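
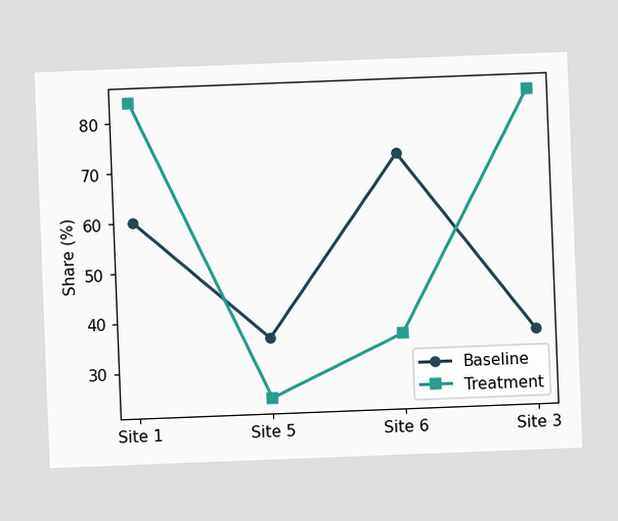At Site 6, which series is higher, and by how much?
The chart is tilted about 2° counter-clockwise. At Site 6, Baseline sits above the other line by 36%.

Baseline, by 36%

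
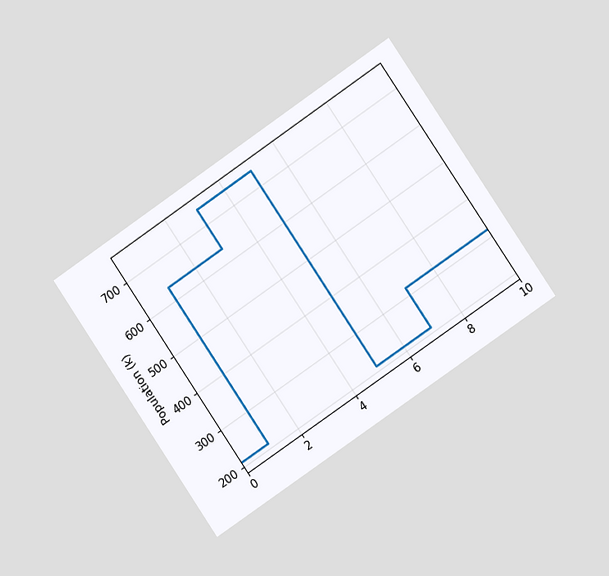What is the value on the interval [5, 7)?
212k

The chart is tilted about 34° counter-clockwise and viewed at a slight angle. On [5, 7) the step sits at 212k.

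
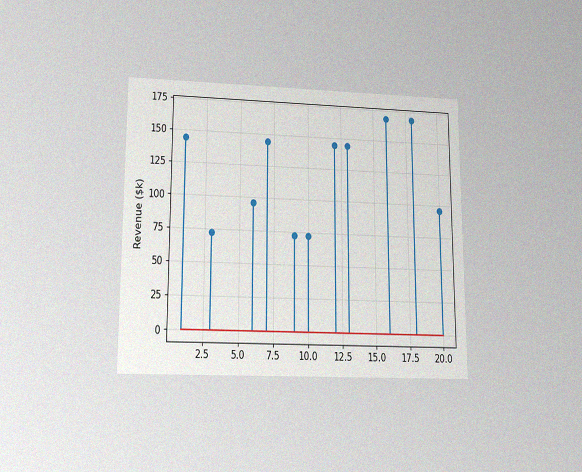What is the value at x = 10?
$72k

The chart is viewed slightly from below, with some photo noise. The stem at x=10 reaches $72k.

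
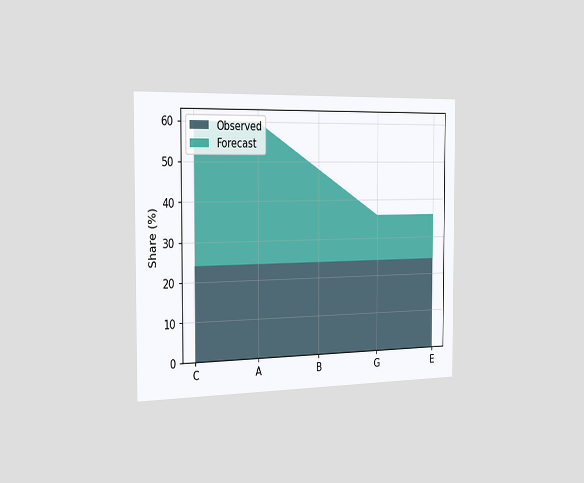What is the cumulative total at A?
The chart is viewed slightly from the left. The stacked total at A reaches 60%.

60%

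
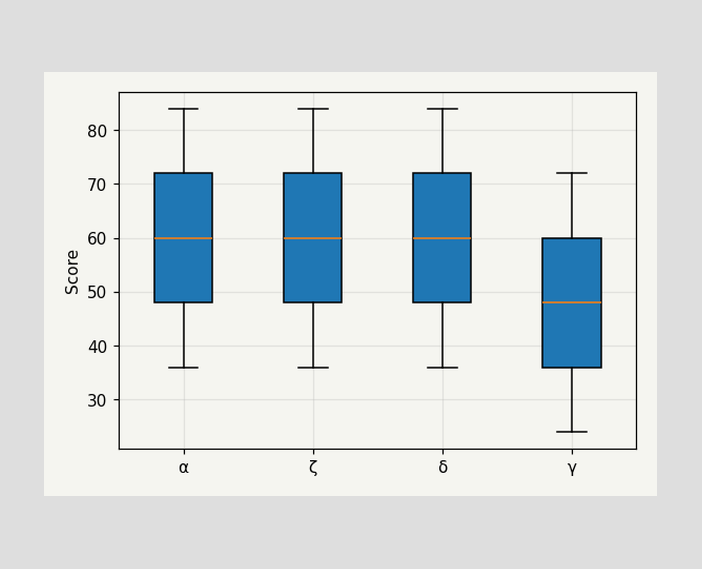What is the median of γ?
The median line in the γ box sits at 48.

48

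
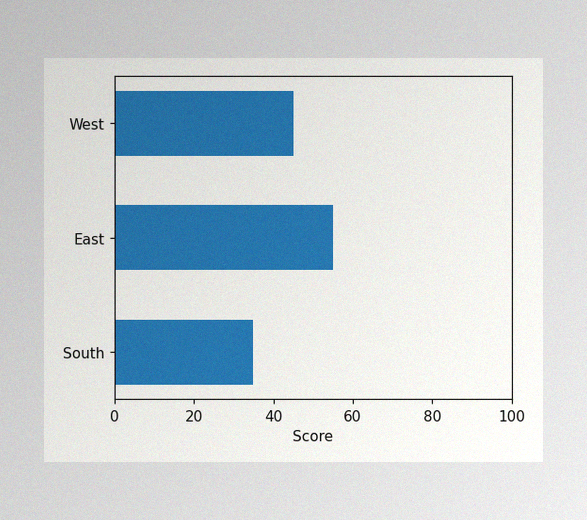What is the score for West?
The image has some photo noise and uneven lighting. Reading along the chart's x-axis, the West bar reaches 45.

45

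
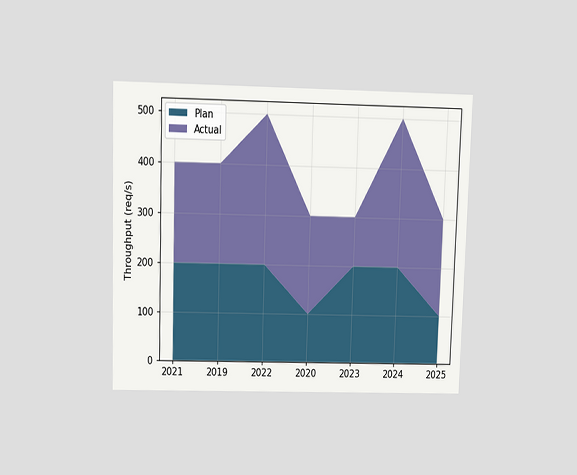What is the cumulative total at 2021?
The chart is viewed slightly from above. The stacked total at 2021 reaches 400req/s.

400req/s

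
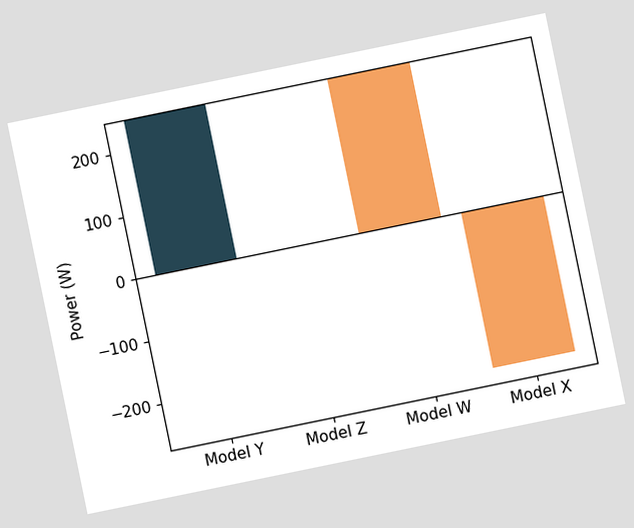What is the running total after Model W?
The chart is tilted about 12° counter-clockwise. After Model W the running total reaches 0W.

0W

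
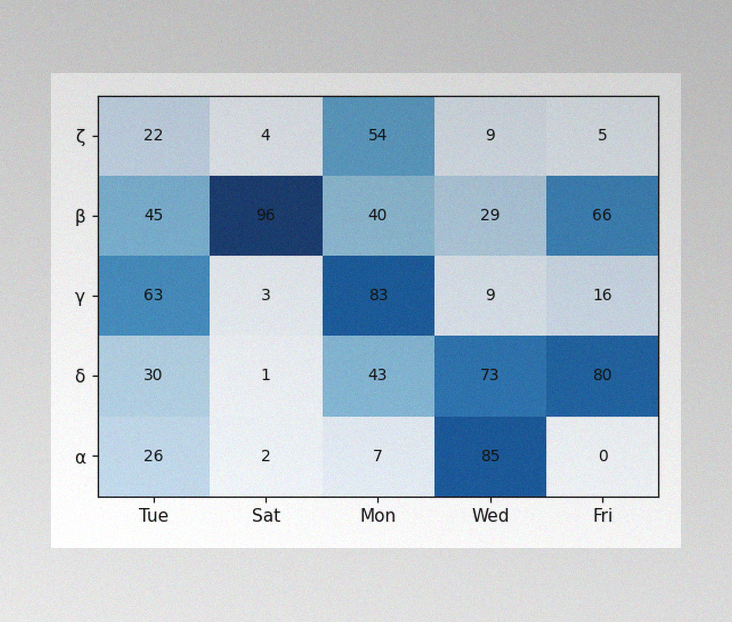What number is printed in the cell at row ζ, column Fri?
The image has some photo noise and uneven lighting. The (ζ, Fri) cell reads 5.

5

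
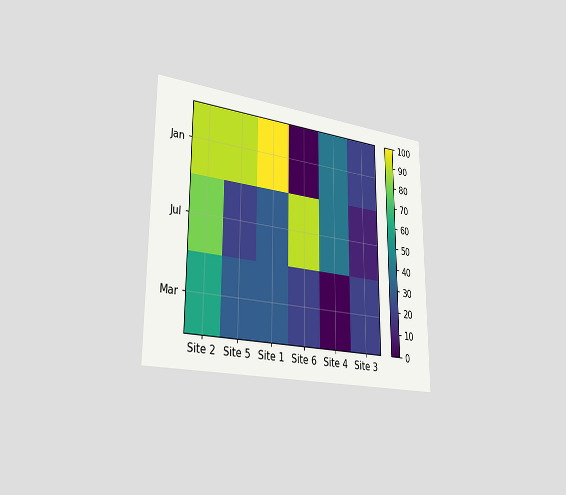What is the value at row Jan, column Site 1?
100

The chart is viewed slightly from the left. Matching cell (Jan, Site 1) against the colorbar gives 100.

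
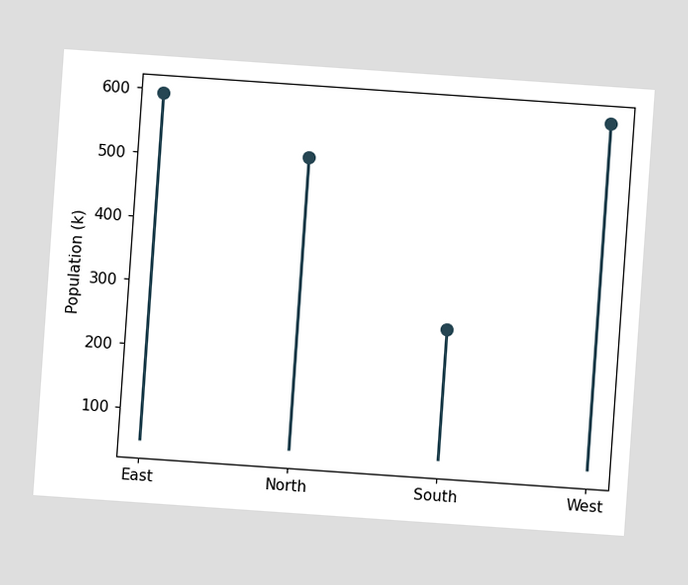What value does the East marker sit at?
The chart is tilted about 4° clockwise. The East marker sits at 595k.

595k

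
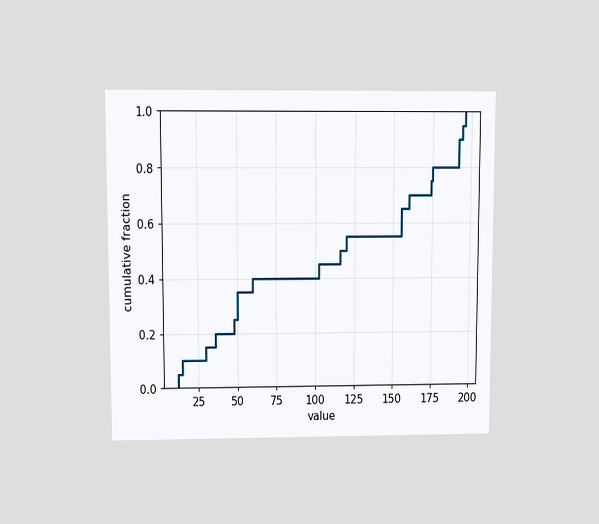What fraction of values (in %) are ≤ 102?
The chart is viewed at a slight angle. At x=102 the ECDF step is at 45%.

45%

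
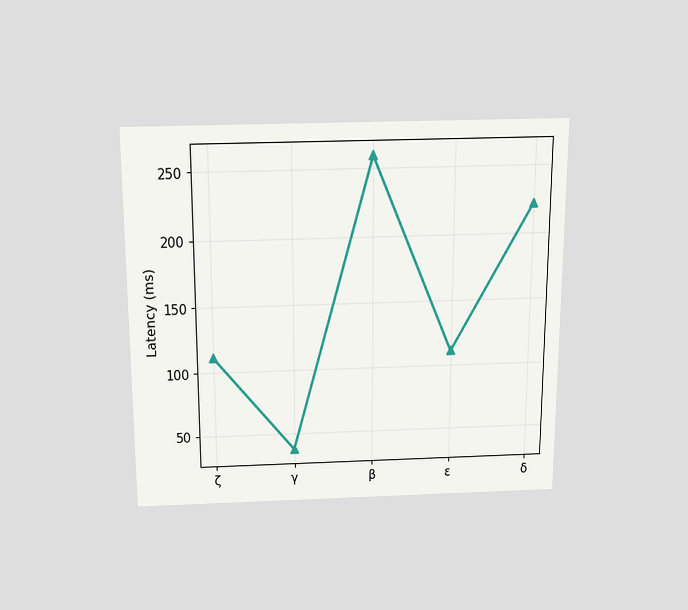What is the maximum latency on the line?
The chart is viewed slightly from above. The highest point is at β, and reading across to the y-axis gives 259ms.

259ms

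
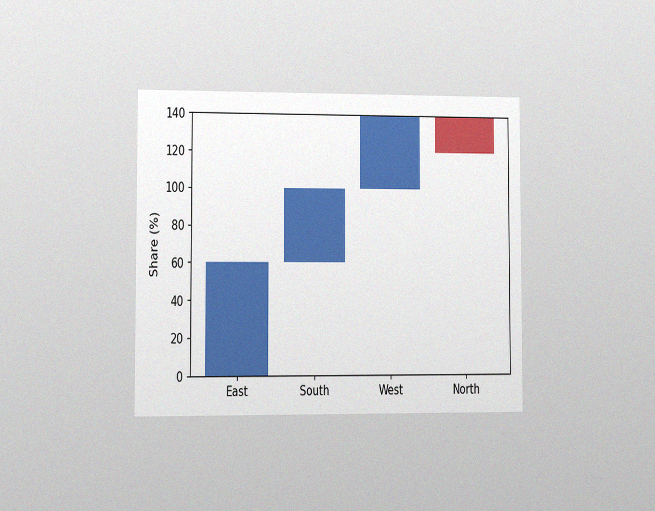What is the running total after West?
140%

The chart is viewed at a slight angle, with some photo noise. After West the running total reaches 140%.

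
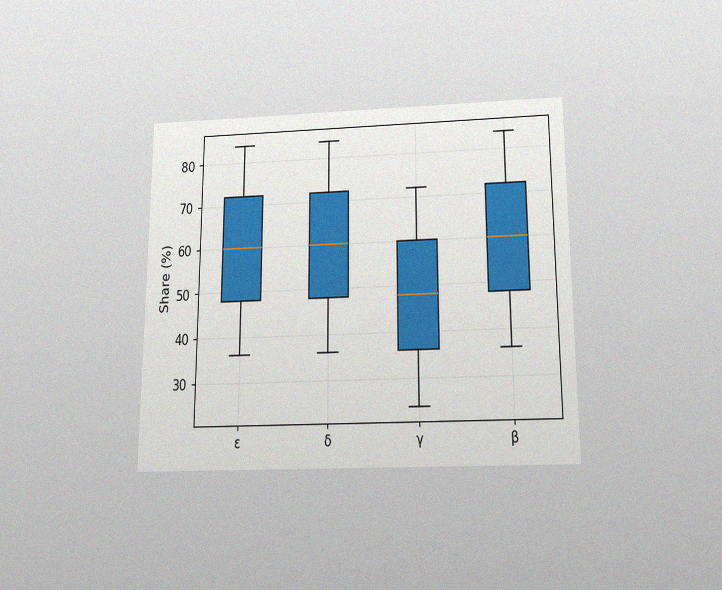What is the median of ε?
60%

The chart is viewed slightly from below, with some photo noise. The median line in the ε box sits at 60%.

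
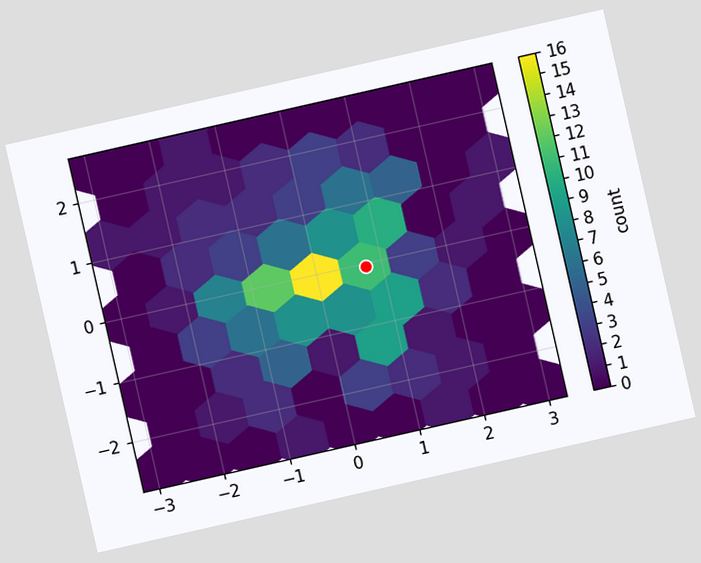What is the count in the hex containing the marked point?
The chart is tilted about 13° counter-clockwise. The marked hex reads 11 on the colorbar.

11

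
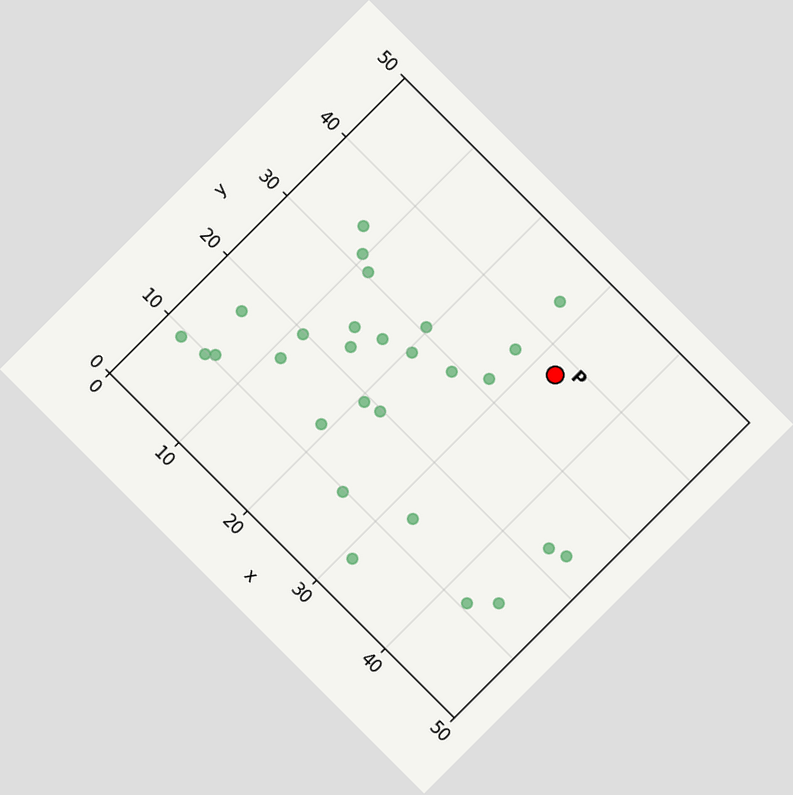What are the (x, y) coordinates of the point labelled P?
(32.5, 37.5)

The chart is tilted about 45° clockwise. Following the gridlines from P to each axis, P sits at (32.5, 37.5).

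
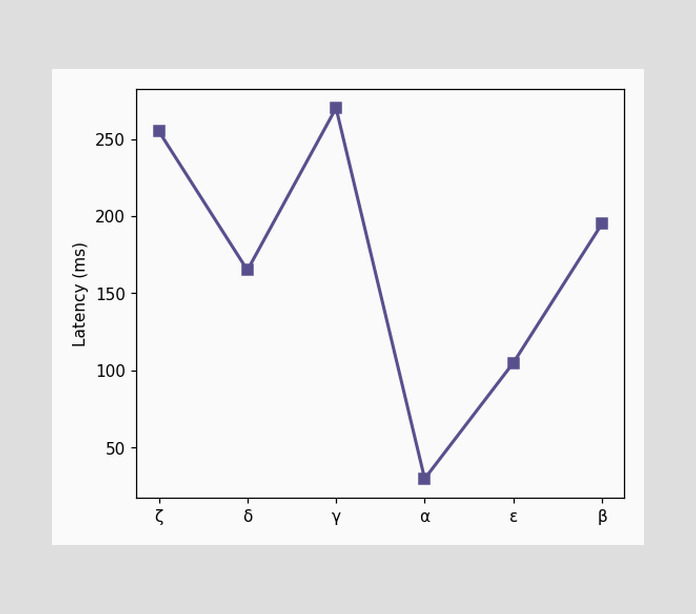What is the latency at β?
At β, the line is at 195ms.

195ms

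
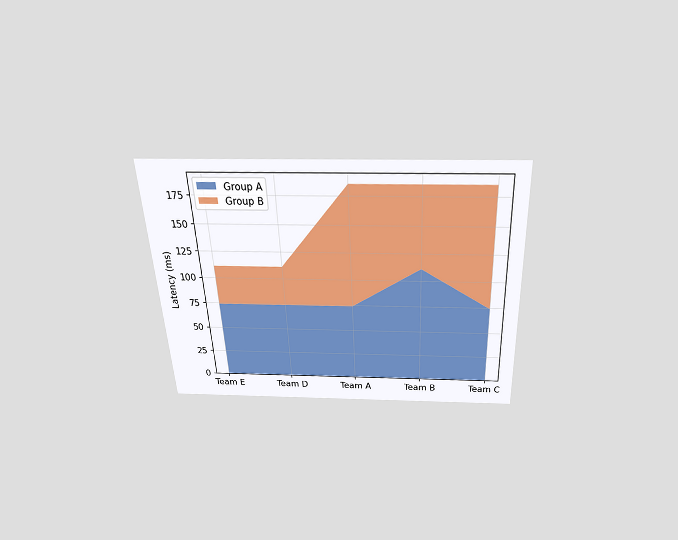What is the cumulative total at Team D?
111ms

The chart is tilted about 3° counter-clockwise and viewed slightly from above. The stacked total at Team D reaches 111ms.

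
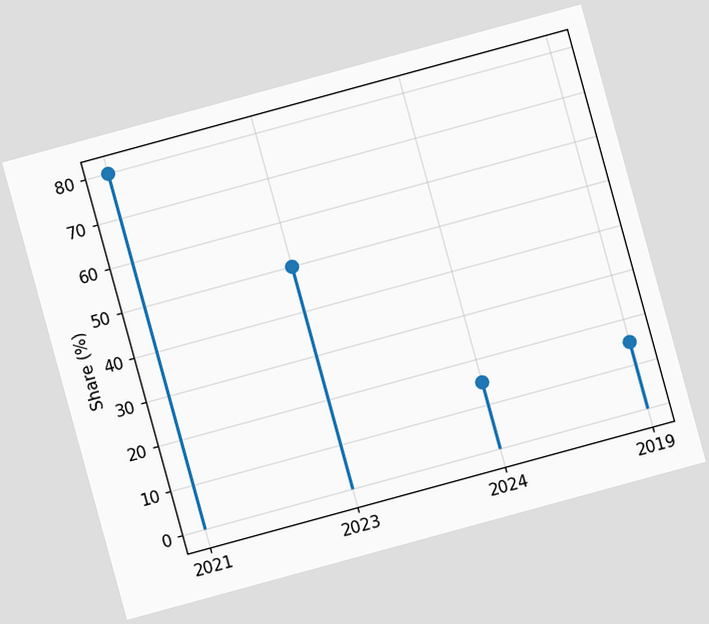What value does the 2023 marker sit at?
50%

The chart is tilted about 15° counter-clockwise. The 2023 marker sits at 50%.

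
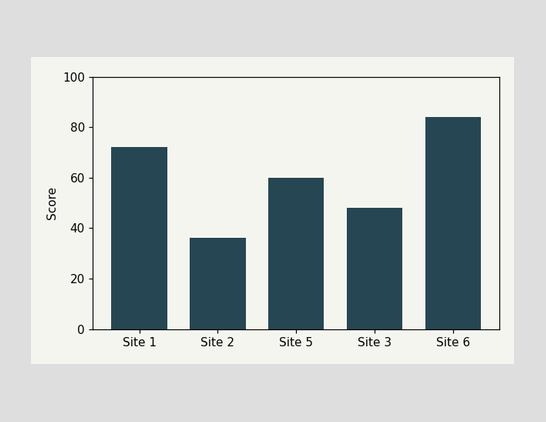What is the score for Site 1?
Reading along the chart's y-axis, the Site 1 bar reaches 72.

72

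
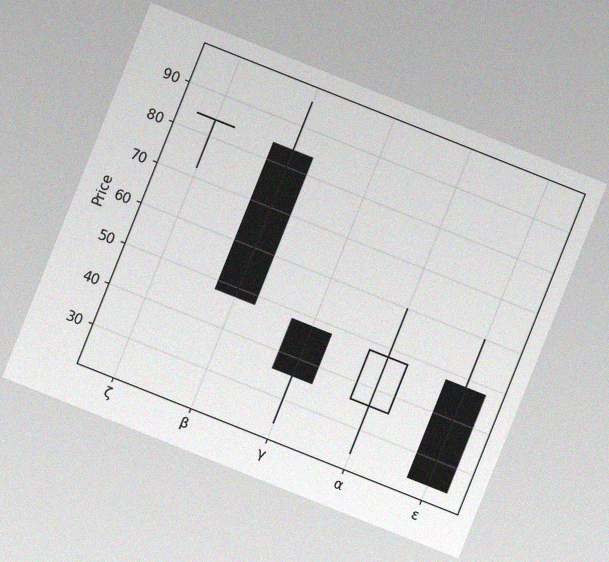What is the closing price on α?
The chart is tilted about 22° clockwise, with some photo noise. The α candle closes at 48.

48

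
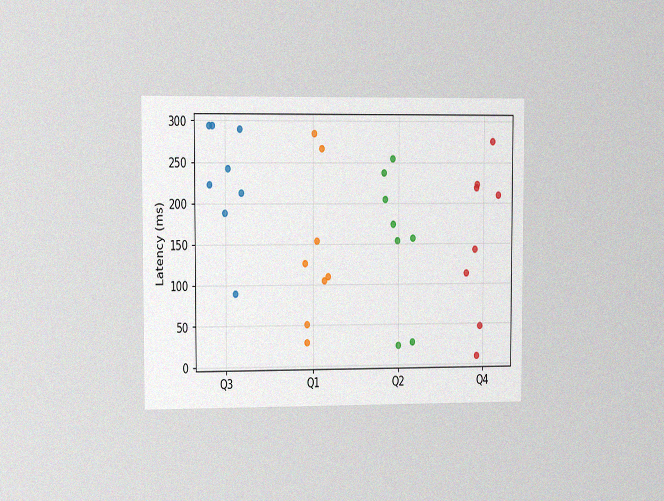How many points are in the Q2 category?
8

The chart is viewed slightly from the left, with some photo noise. Counting the markers in the Q2 column gives 8.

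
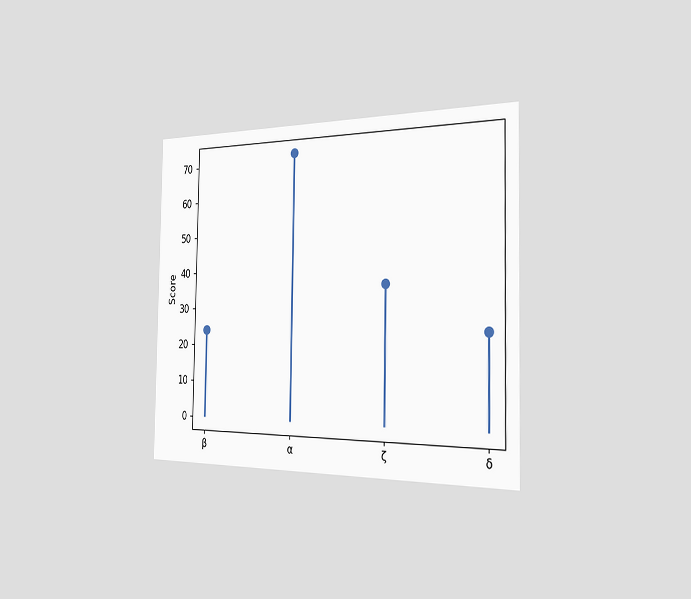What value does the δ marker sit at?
24

The chart is viewed slightly from the right. The δ marker sits at 24.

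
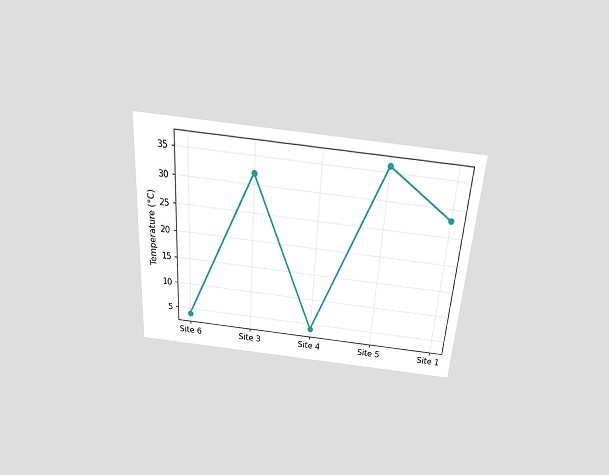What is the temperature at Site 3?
32°C

The chart is tilted about 4° clockwise and viewed slightly from above. At Site 3, the line is at 32°C.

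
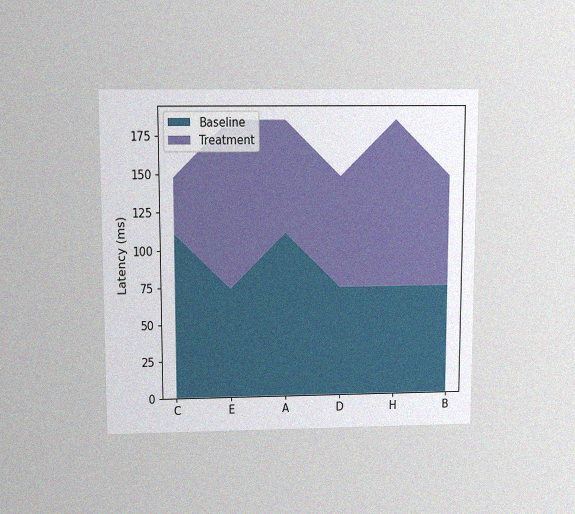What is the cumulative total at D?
The chart is viewed slightly from above, with some photo noise. The stacked total at D reaches 148ms.

148ms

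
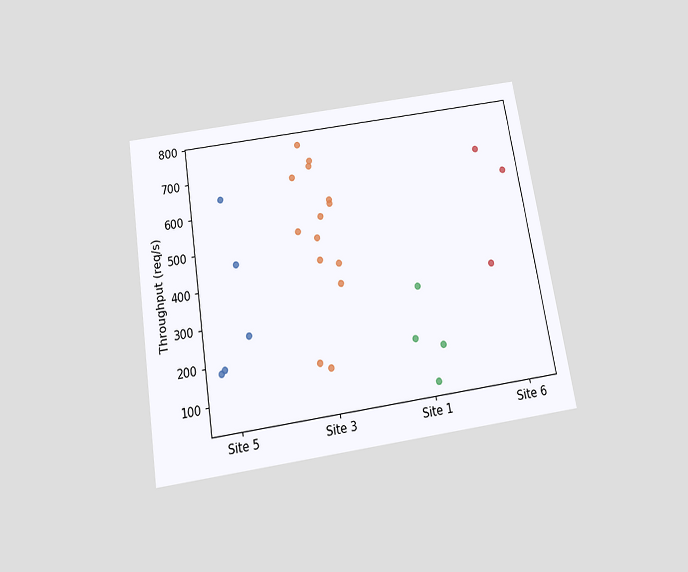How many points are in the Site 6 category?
3

The chart is tilted about 9° counter-clockwise and viewed slightly from below. Counting the markers in the Site 6 column gives 3.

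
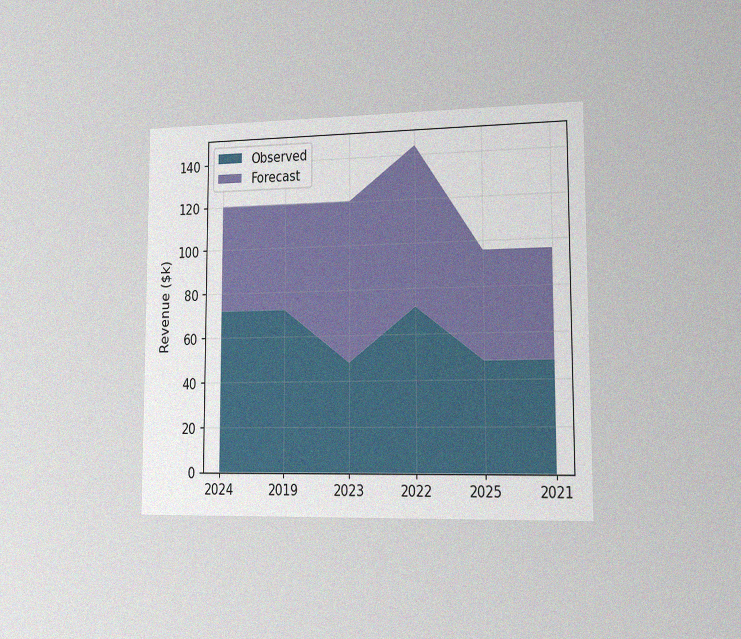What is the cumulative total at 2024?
$120k

The chart is viewed slightly from the right, with some photo noise. The stacked total at 2024 reaches $120k.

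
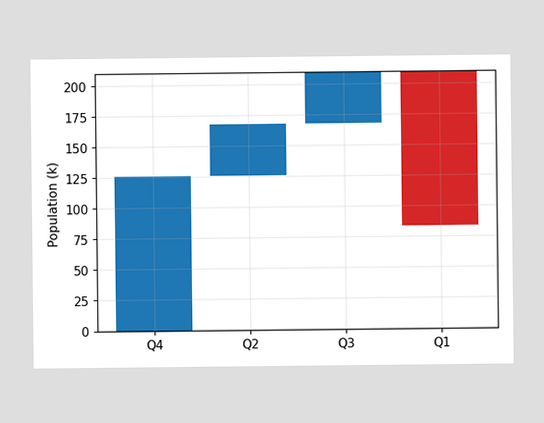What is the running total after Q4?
After Q4 the running total reaches 126k.

126k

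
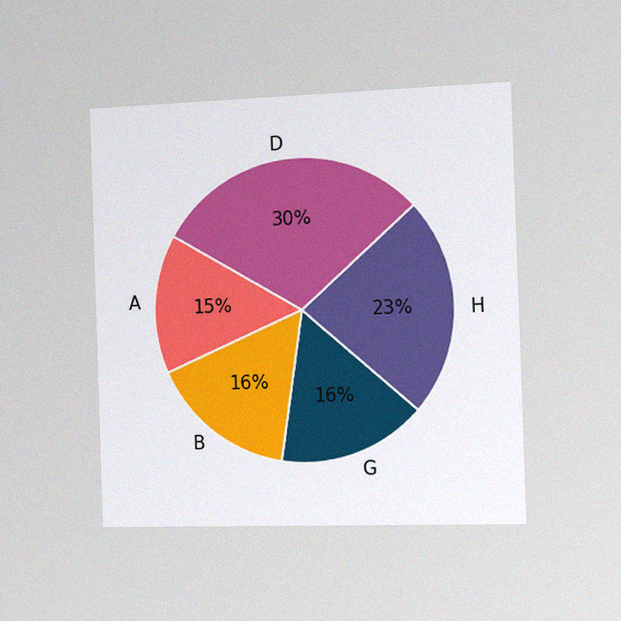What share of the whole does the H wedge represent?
The chart is viewed slightly from the right, with some photo noise. The H slice takes up 23% of the pie.

23%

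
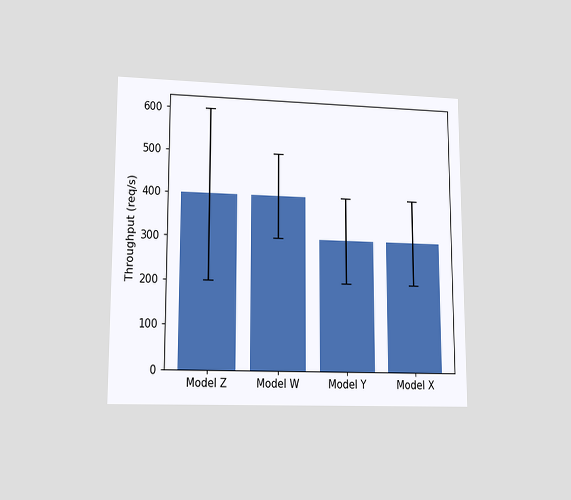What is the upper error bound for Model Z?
600req/s

The chart is viewed at a slight angle. The Model Z bar's upper whisker reaches 600req/s.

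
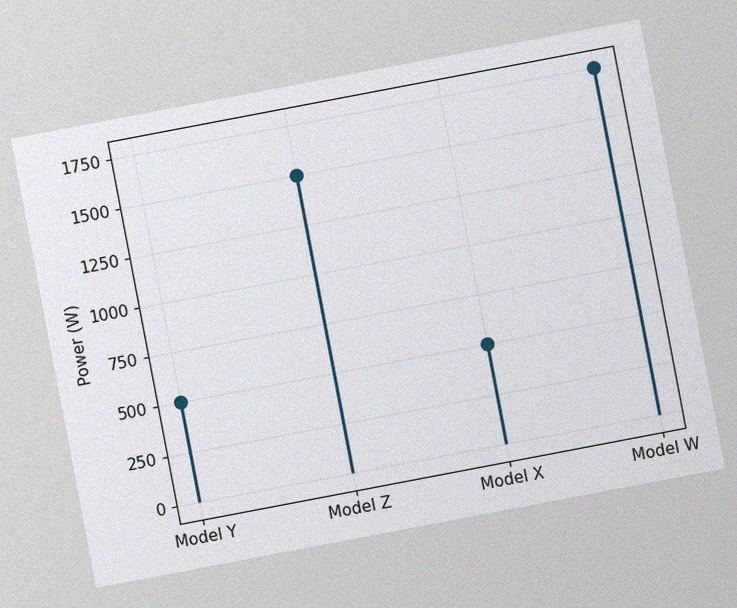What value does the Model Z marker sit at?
The chart is tilted about 11° counter-clockwise, with some photo noise. The Model Z marker sits at 1500W.

1500W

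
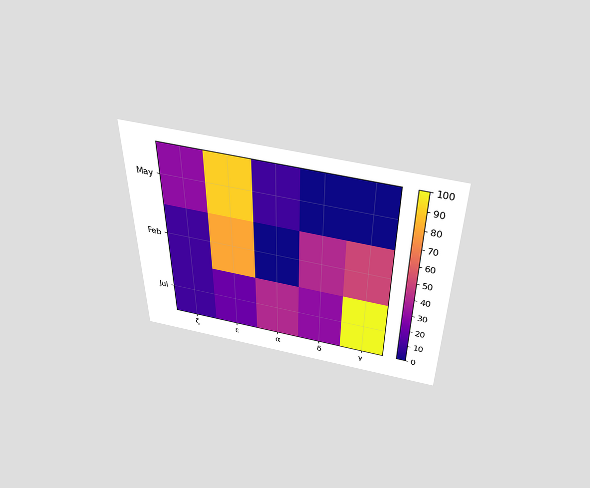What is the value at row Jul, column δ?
30

The chart is viewed slightly from above. Matching cell (Jul, δ) against the colorbar gives 30.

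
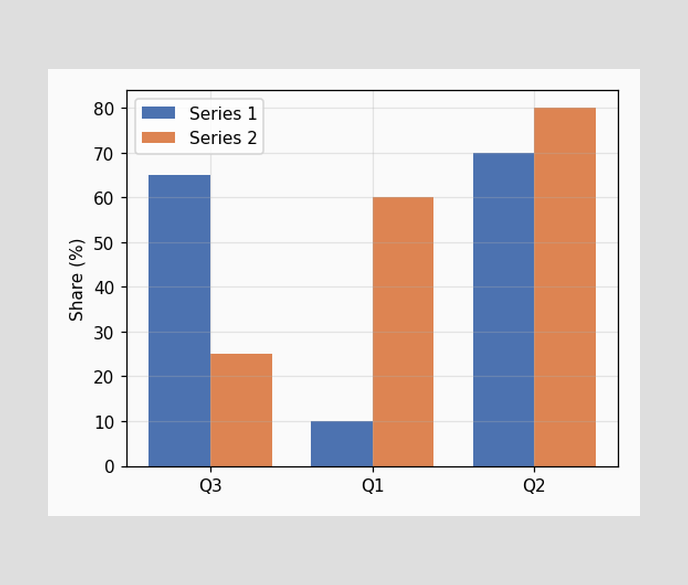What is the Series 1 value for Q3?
The Series 1 bar at Q3 reaches 65% on the y-axis.

65%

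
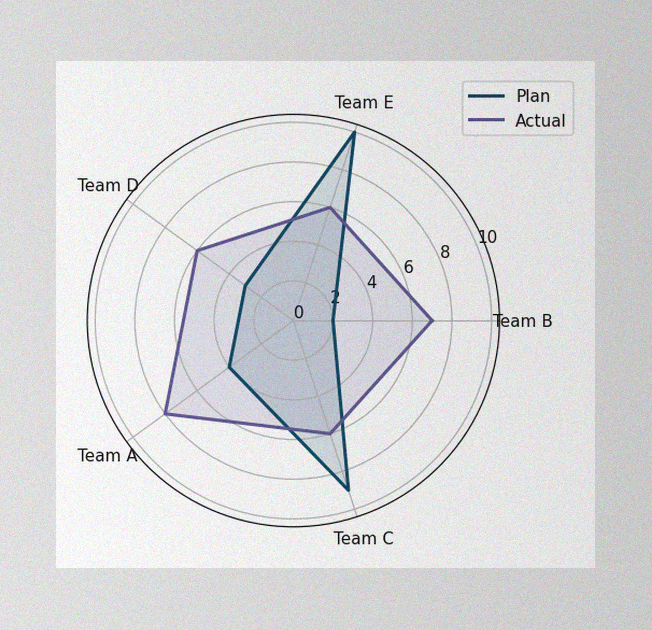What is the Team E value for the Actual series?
6

The image has some photo noise and uneven lighting. On the Team E axis, Actual reaches 6.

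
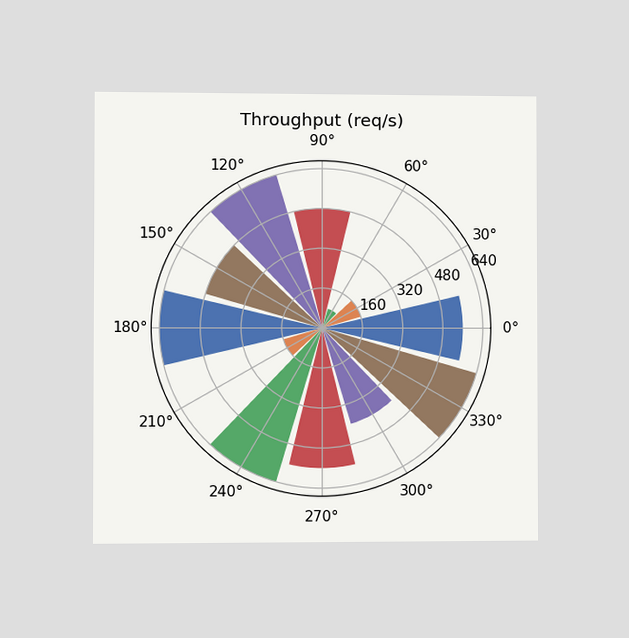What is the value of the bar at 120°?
The chart is viewed slightly from the left. The bar at 120° reaches 640req/s on the radial axis.

640req/s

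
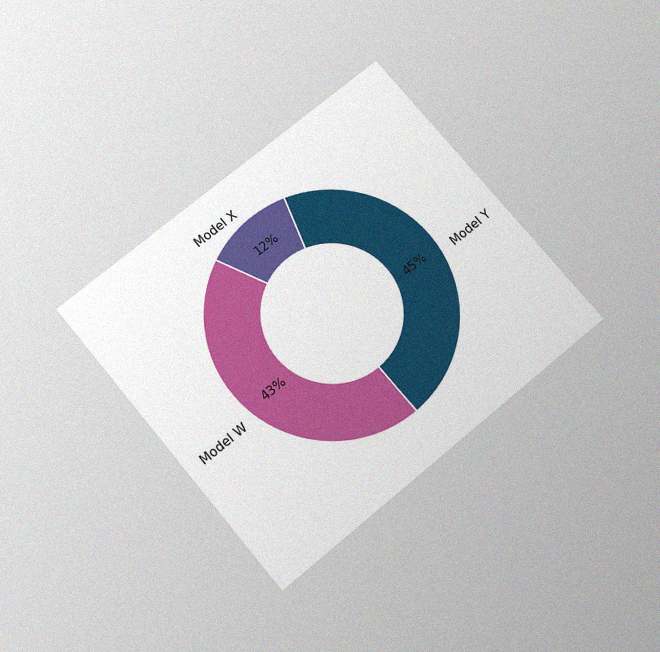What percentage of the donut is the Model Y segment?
The chart is tilted about 40° counter-clockwise and viewed slightly from below, with some photo noise. The Model Y segment takes up 45% of the ring.

45%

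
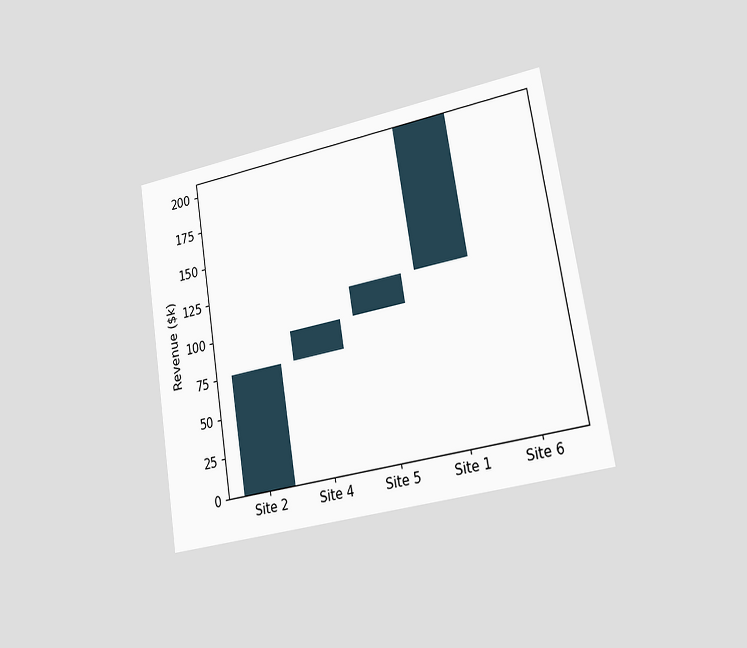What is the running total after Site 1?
$209k

The chart is tilted about 9° counter-clockwise and viewed slightly from the right. After Site 1 the running total reaches $209k.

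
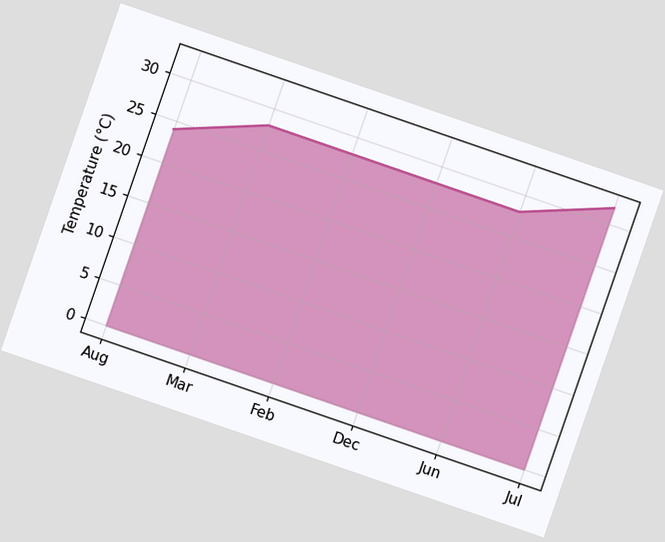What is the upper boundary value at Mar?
The chart is tilted about 19° clockwise. At Mar the upper boundary is at 28°C.

28°C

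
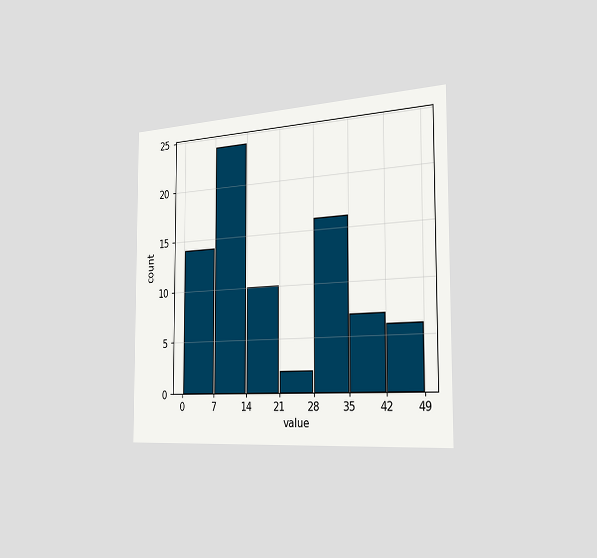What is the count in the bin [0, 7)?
The chart is viewed slightly from the right. The [0, 7) bin has height 14.

14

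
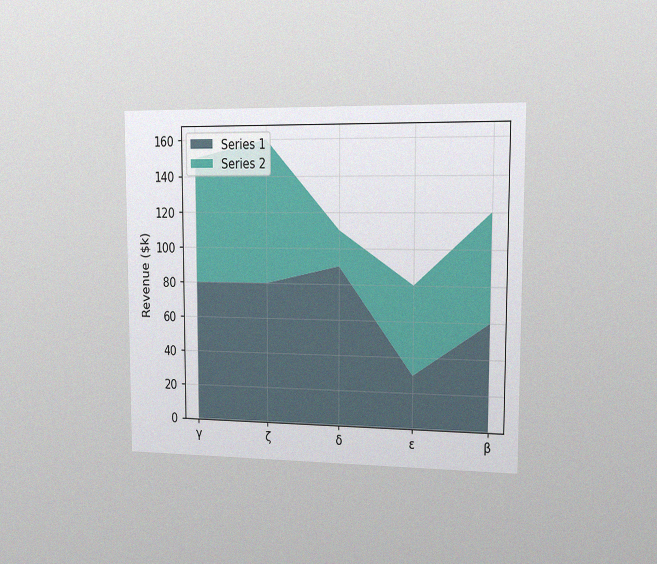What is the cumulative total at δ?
The chart is viewed slightly from the right, with some photo noise. The stacked total at δ reaches $110k.

$110k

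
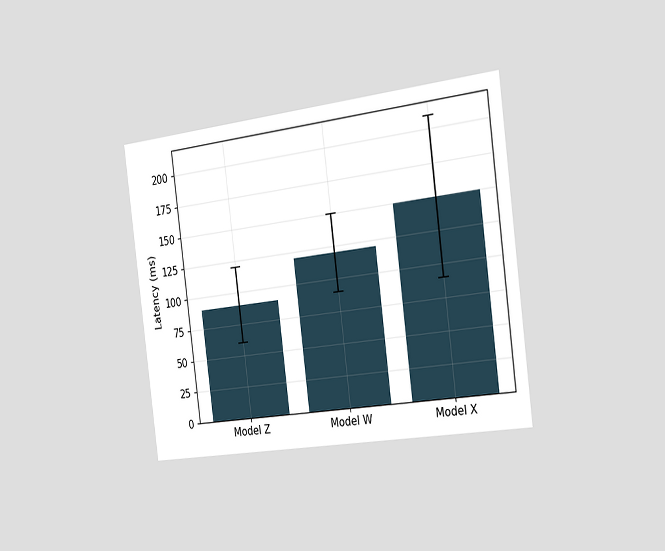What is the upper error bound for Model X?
The chart is tilted about 7° counter-clockwise and viewed slightly from the right. The Model X bar's upper whisker reaches 210ms.

210ms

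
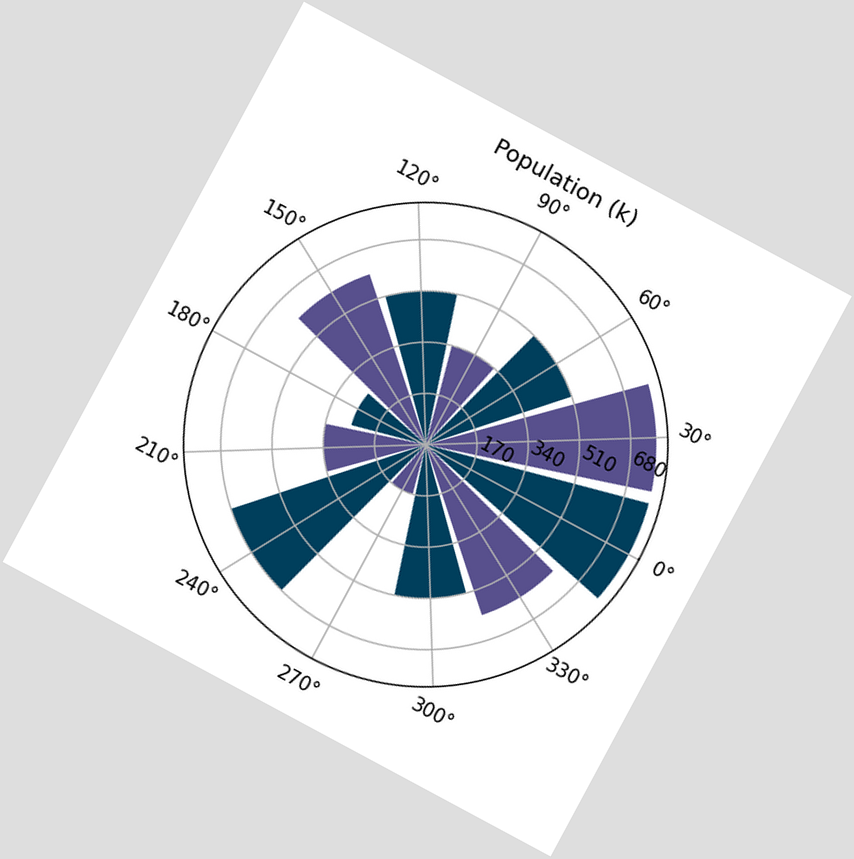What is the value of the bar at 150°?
The chart is tilted about 28° clockwise. The bar at 150° reaches 595k on the radial axis.

595k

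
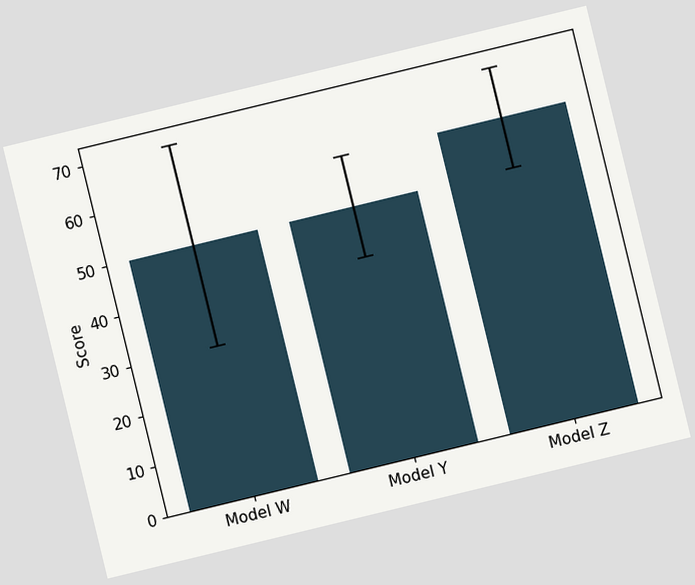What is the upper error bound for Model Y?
60

The chart is tilted about 14° counter-clockwise. The Model Y bar's upper whisker reaches 60.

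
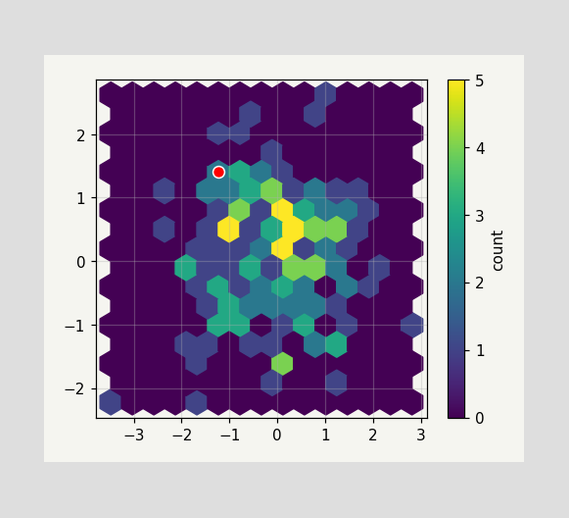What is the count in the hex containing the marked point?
2

The marked hex reads 2 on the colorbar.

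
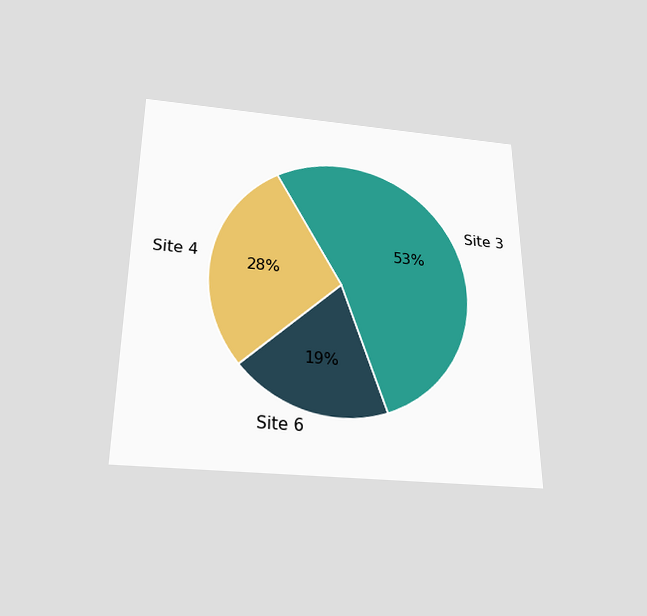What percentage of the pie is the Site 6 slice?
19%

The chart is viewed slightly from below. The Site 6 slice takes up 19% of the pie.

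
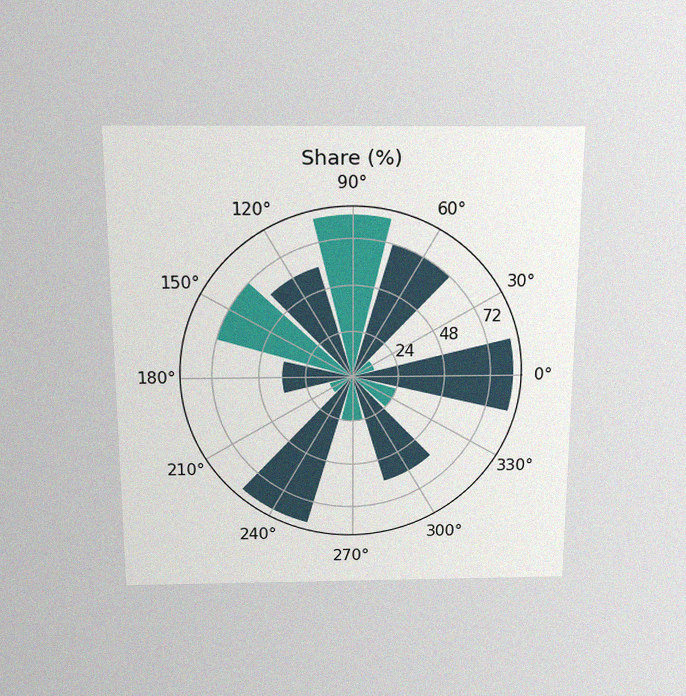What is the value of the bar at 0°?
84%

The chart is viewed slightly from above, with some photo noise. The bar at 0° reaches 84% on the radial axis.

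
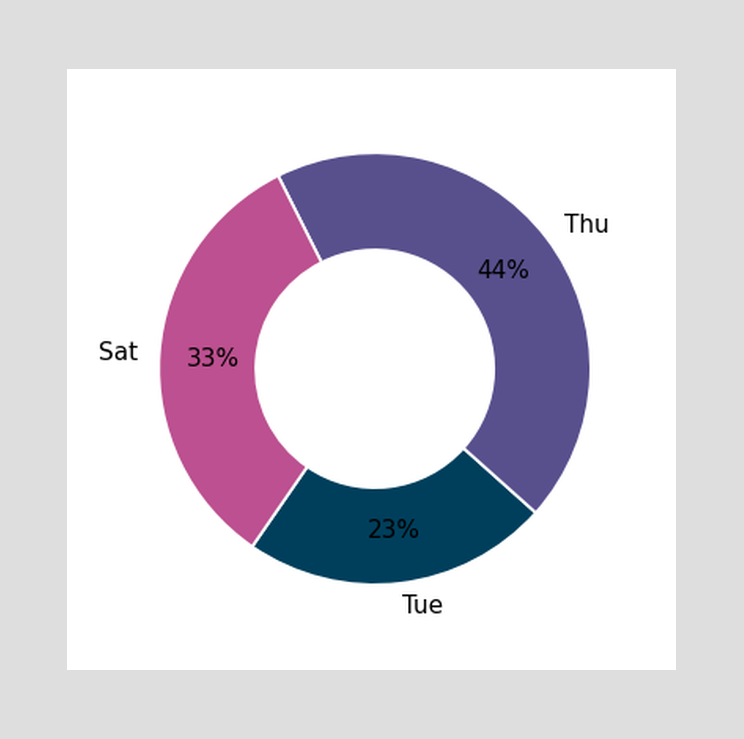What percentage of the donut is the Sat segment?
33%

The Sat segment takes up 33% of the ring.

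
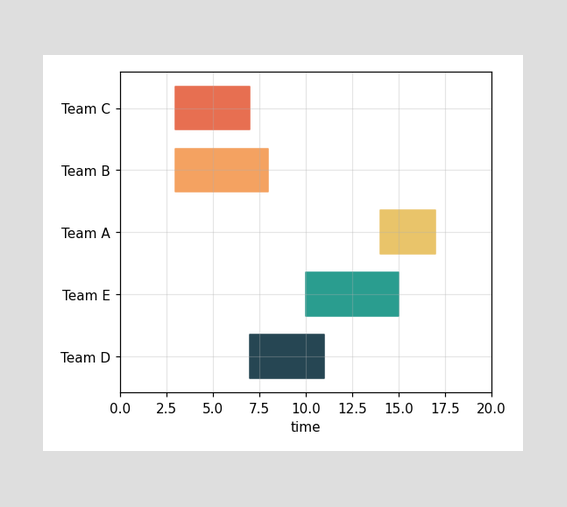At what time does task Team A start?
The Team A bar begins at t=14.

14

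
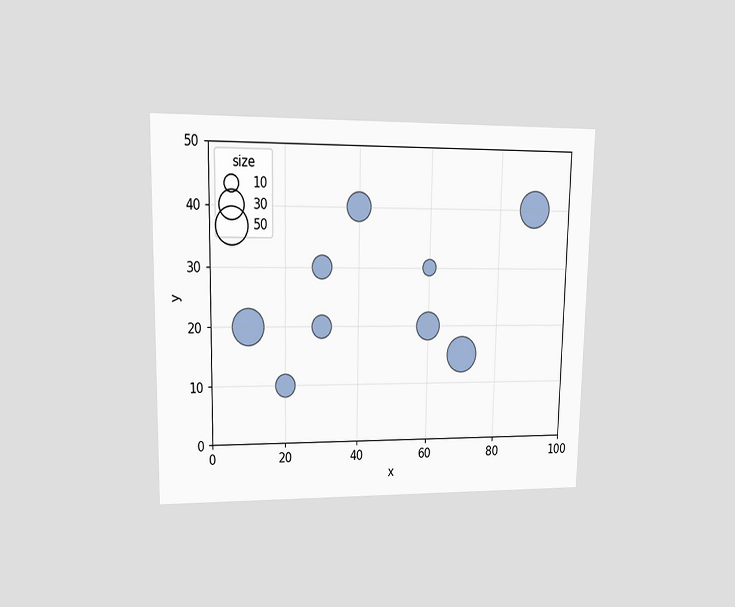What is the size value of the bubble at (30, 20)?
20

The chart is viewed at a slight angle. Matching the bubble at (30, 20) against the size legend gives 20.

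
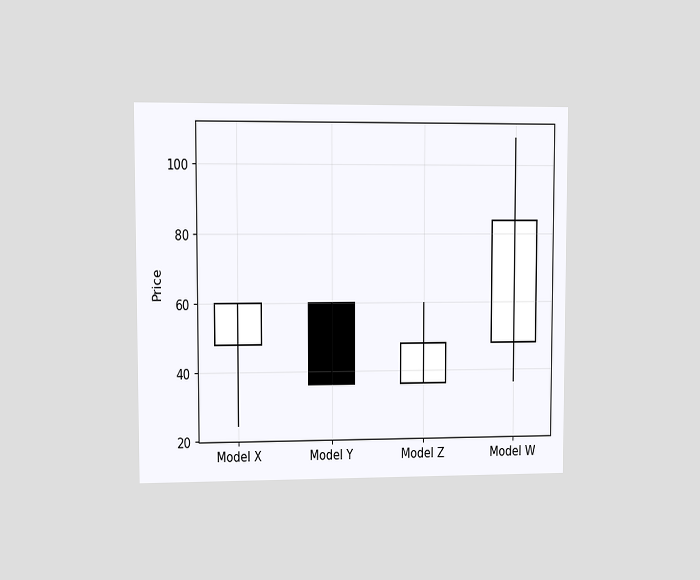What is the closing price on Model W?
The chart is viewed at a slight angle. The Model W candle closes at 84.

84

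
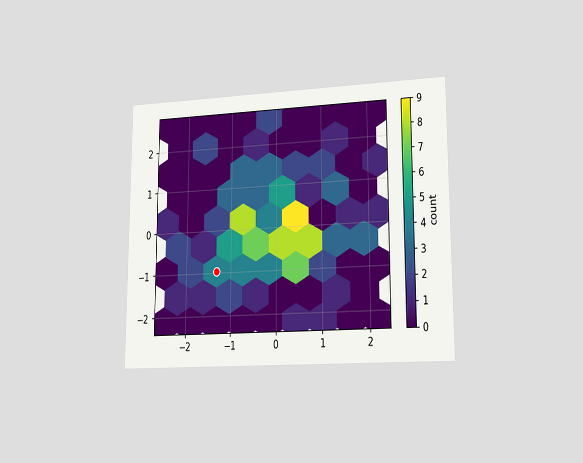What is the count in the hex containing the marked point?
The chart is viewed slightly from the right. The marked hex reads 4 on the colorbar.

4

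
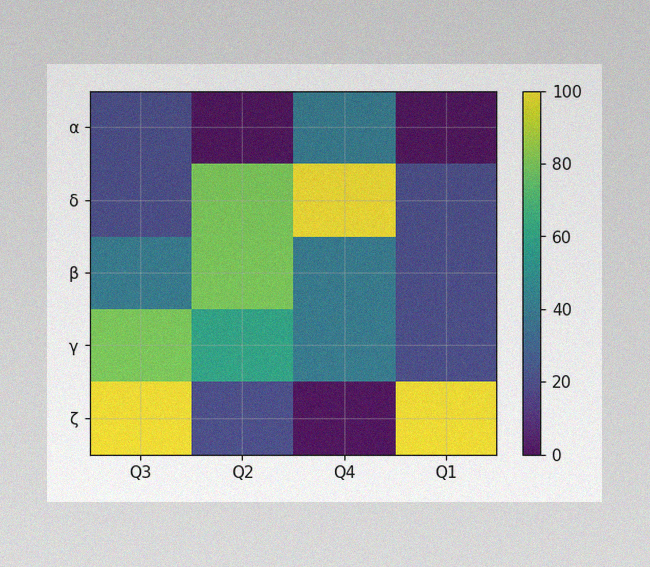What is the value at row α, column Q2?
The image has some photo noise and uneven lighting. Matching cell (α, Q2) against the colorbar gives 0.

0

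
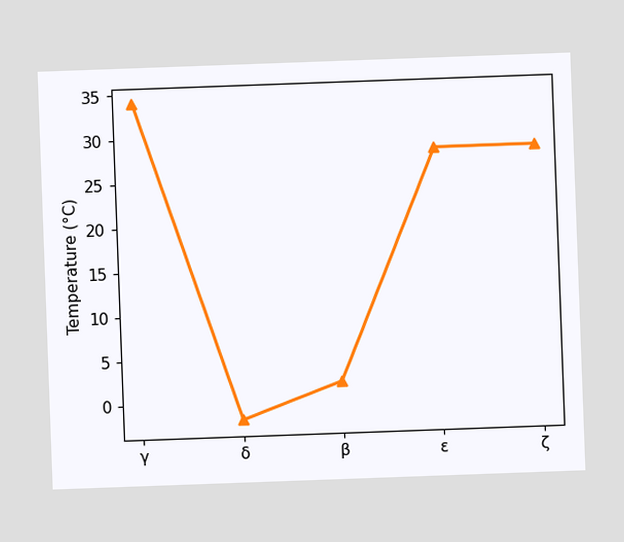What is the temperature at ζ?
28°C

The chart is tilted about 2° counter-clockwise. At ζ, the line is at 28°C.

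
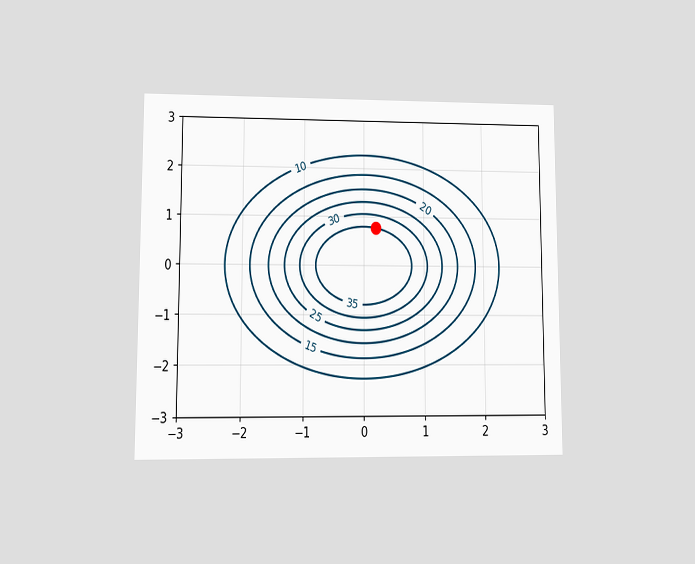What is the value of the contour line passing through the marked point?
The chart is viewed at a slight angle. The marked point sits on the contour labelled 35.

35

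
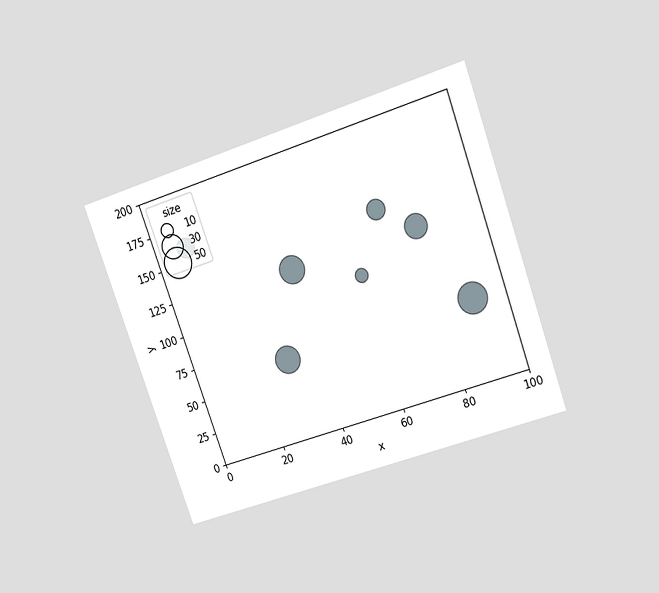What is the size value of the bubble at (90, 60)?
50

The chart is tilted about 20° counter-clockwise and viewed slightly from above. Matching the bubble at (90, 60) against the size legend gives 50.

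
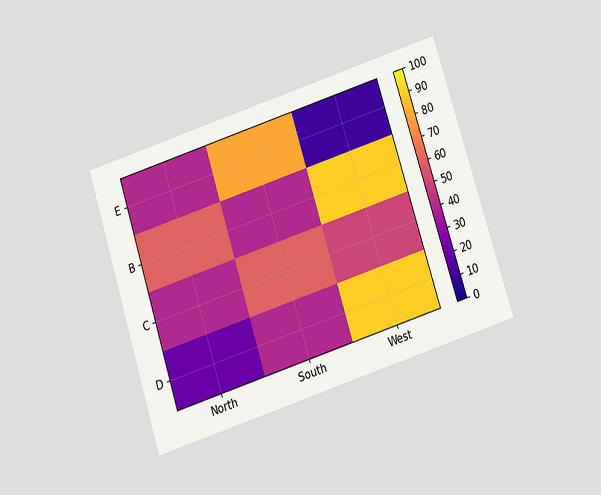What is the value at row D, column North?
The chart is tilted about 18° counter-clockwise and viewed slightly from below. Matching cell (D, North) against the colorbar gives 20.

20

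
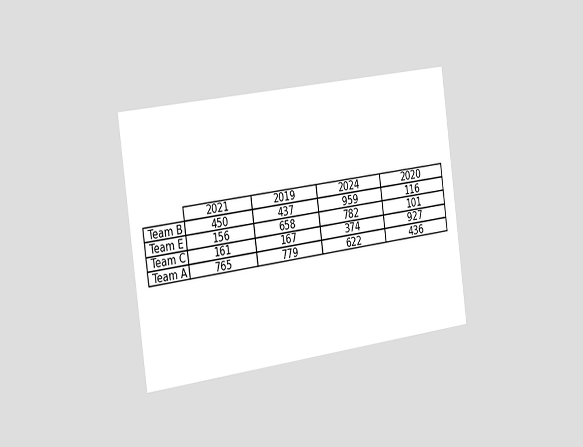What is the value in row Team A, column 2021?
765

The chart is tilted about 8° counter-clockwise and viewed slightly from the left. The (Team A, 2021) cell reads 765.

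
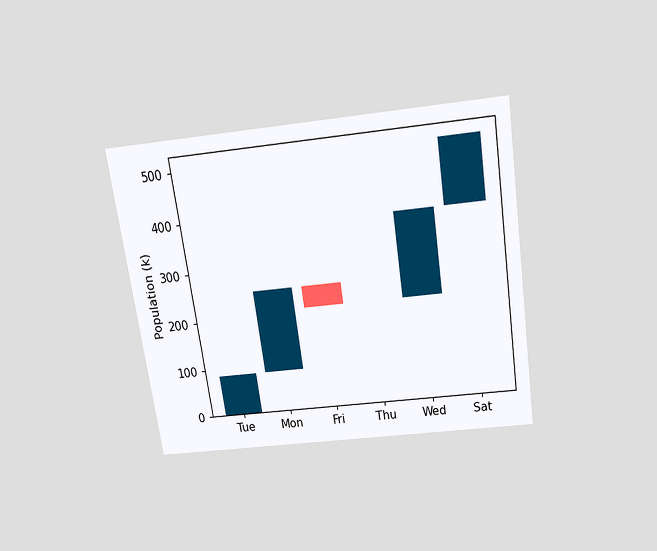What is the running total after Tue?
84k

The chart is tilted about 8° counter-clockwise and viewed slightly from above. After Tue the running total reaches 84k.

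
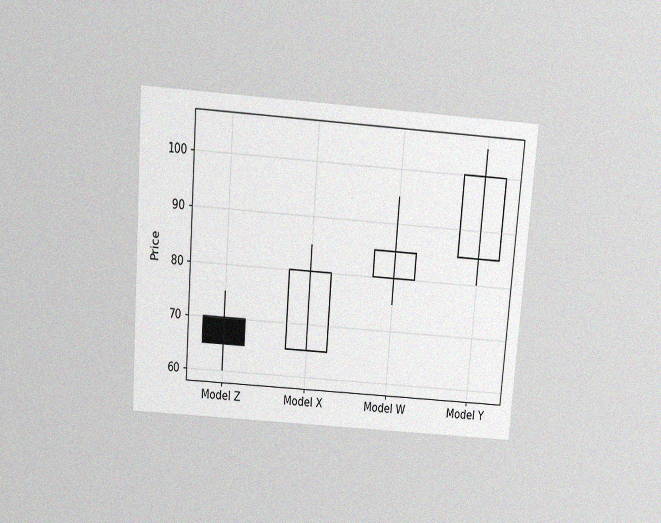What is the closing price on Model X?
The chart is tilted about 4° clockwise and viewed slightly from above, with some photo noise. The Model X candle closes at 80.

80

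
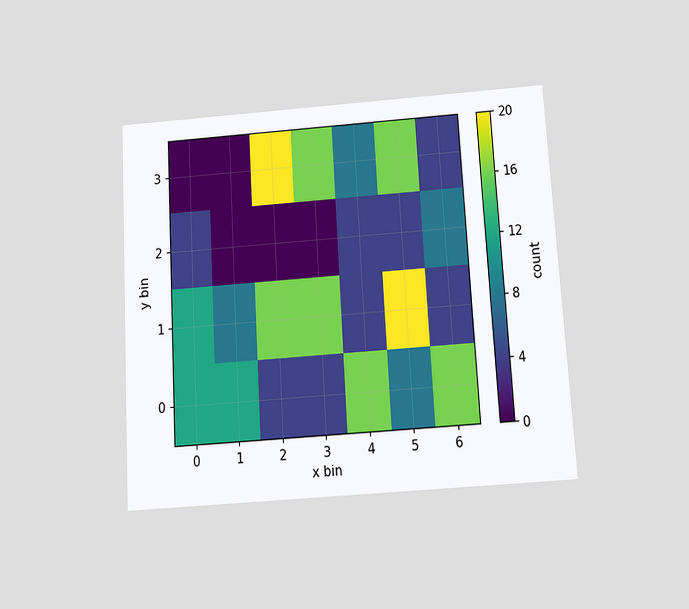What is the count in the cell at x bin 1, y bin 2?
The chart is tilted about 3° counter-clockwise and viewed slightly from below. Matching the cell (1, 2) against the colorbar gives 0.

0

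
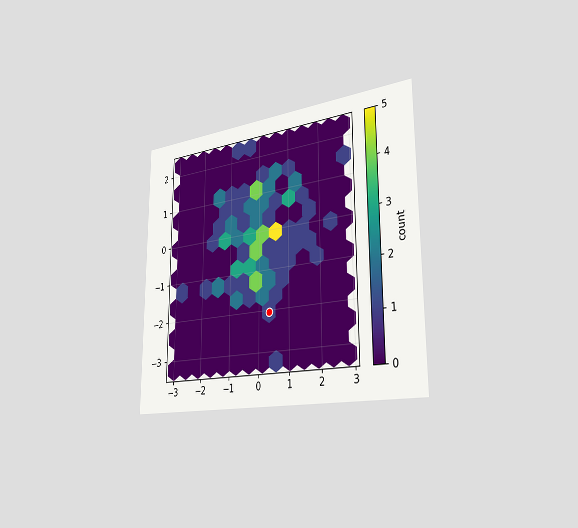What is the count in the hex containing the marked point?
1

The chart is viewed slightly from the right. The marked hex reads 1 on the colorbar.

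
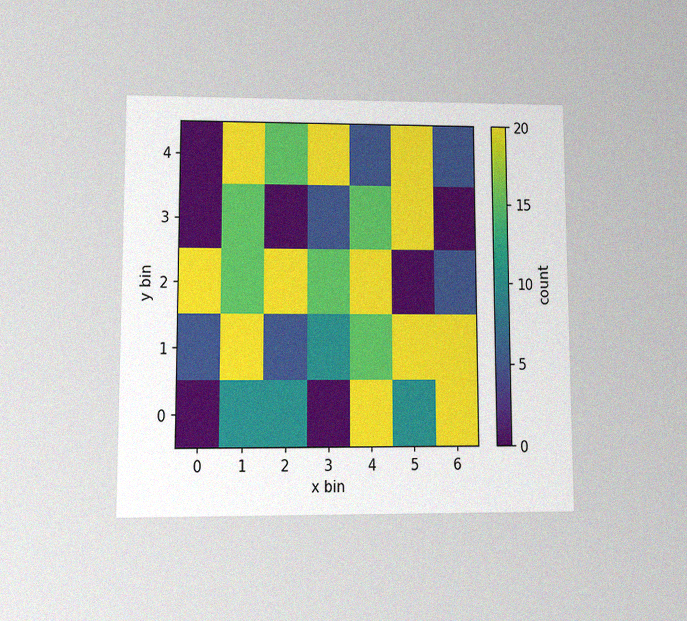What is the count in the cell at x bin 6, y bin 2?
5

The chart is viewed at a slight angle, with some photo noise. Matching the cell (6, 2) against the colorbar gives 5.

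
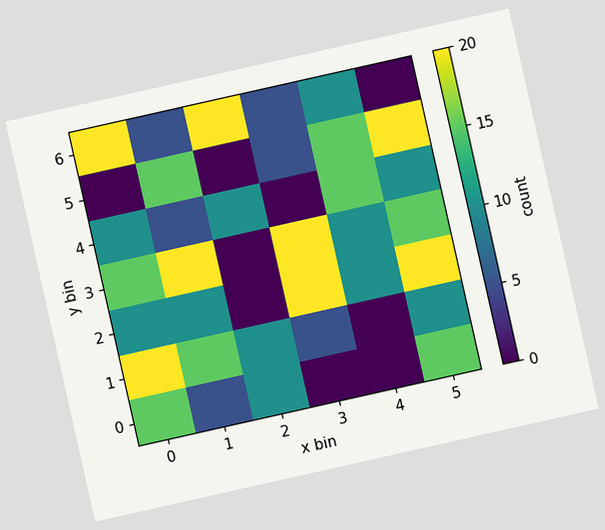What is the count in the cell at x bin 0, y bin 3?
The chart is tilted about 13° counter-clockwise. Matching the cell (0, 3) against the colorbar gives 15.

15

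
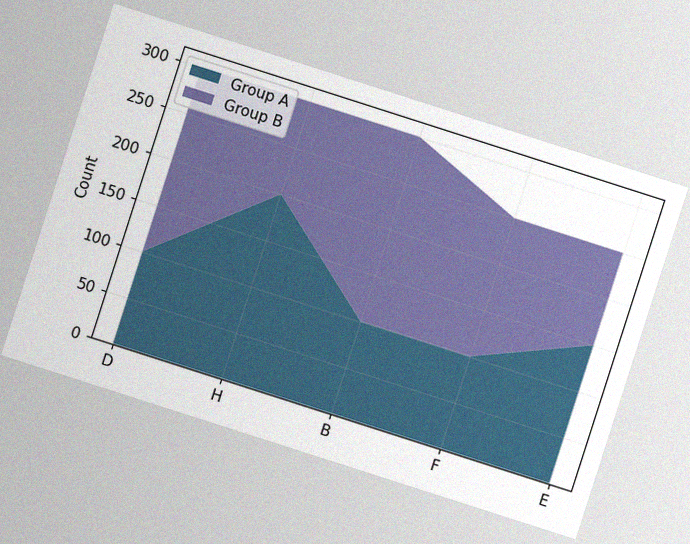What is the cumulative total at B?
The chart is tilted about 18° clockwise, with some photo noise. The stacked total at B reaches 300.

300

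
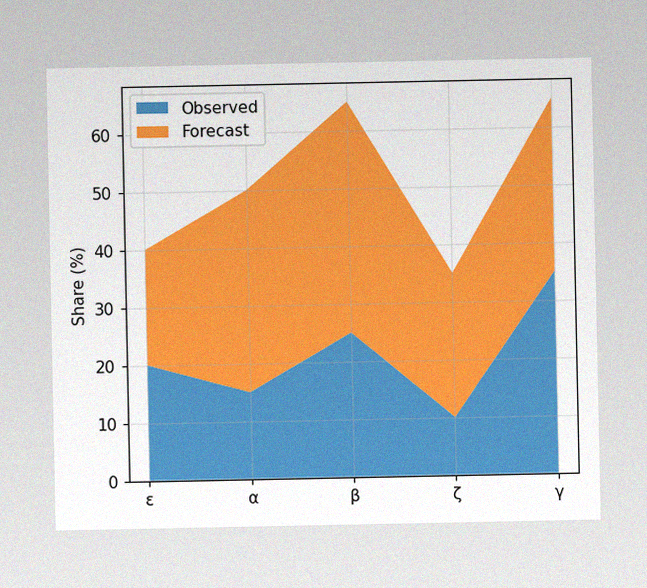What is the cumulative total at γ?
65%

The image has some photo noise and uneven lighting. The stacked total at γ reaches 65%.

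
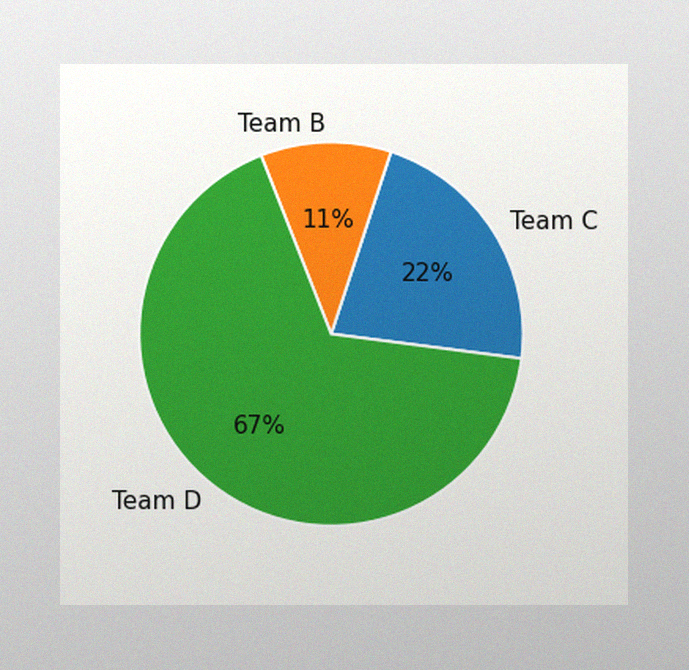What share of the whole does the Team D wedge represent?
67%

The image has some photo noise and uneven lighting. The Team D slice takes up 67% of the pie.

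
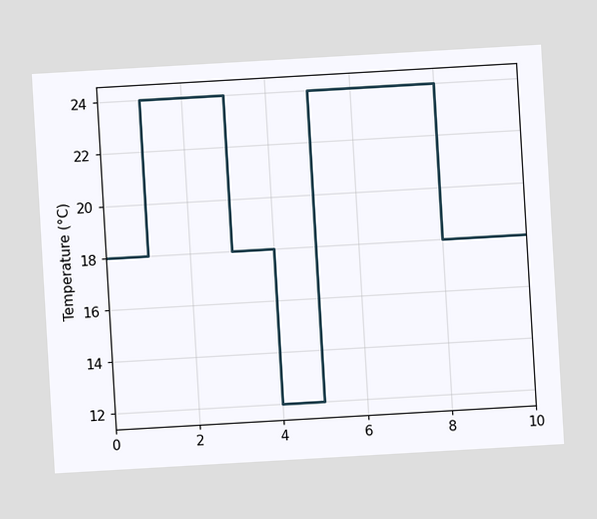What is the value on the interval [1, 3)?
24°C

The chart is tilted about 3° counter-clockwise. On [1, 3) the step sits at 24°C.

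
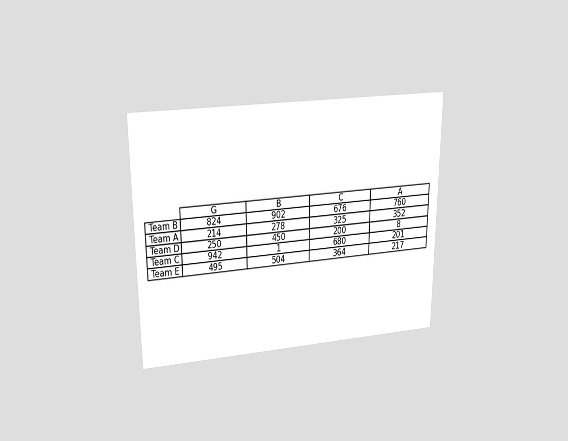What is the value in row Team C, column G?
The chart is viewed slightly from above. The (Team C, G) cell reads 942.

942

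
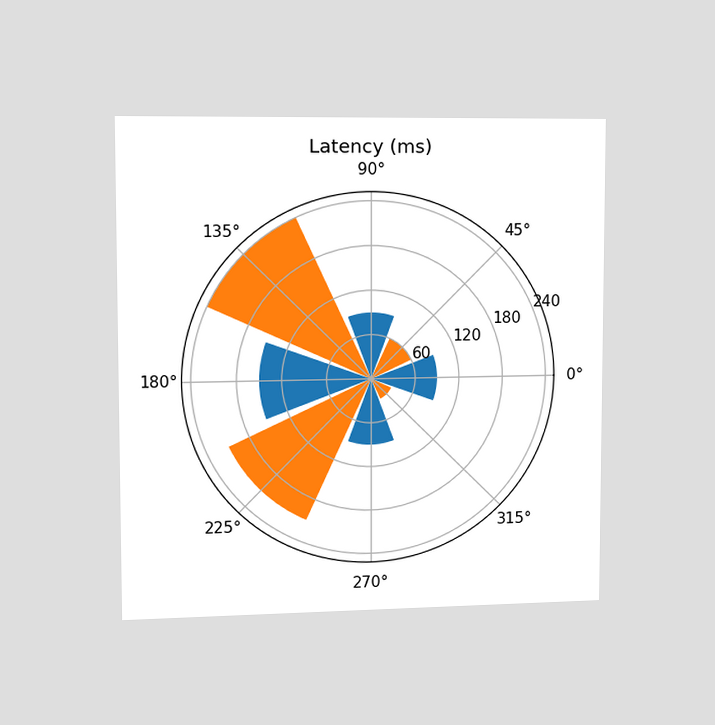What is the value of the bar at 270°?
90ms

The chart is viewed slightly from the left. The bar at 270° reaches 90ms on the radial axis.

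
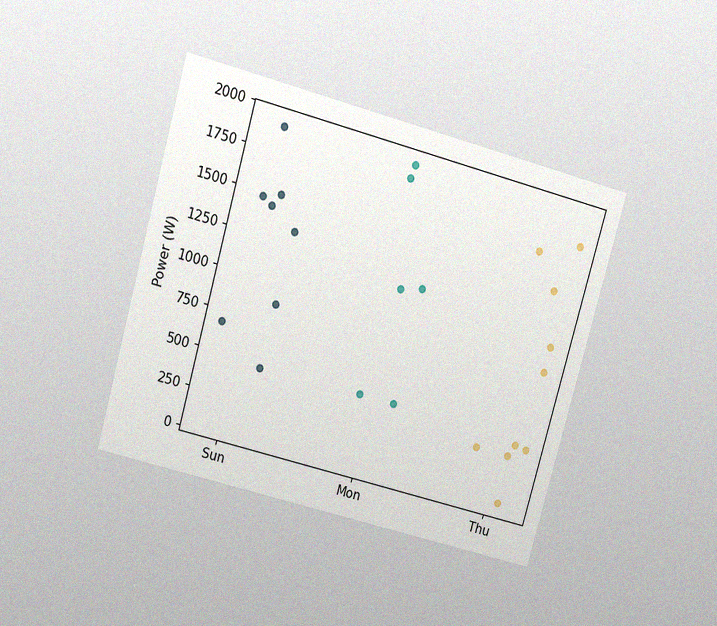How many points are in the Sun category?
The chart is tilted about 16° clockwise and viewed slightly from above, with some photo noise. Counting the markers in the Sun column gives 8.

8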